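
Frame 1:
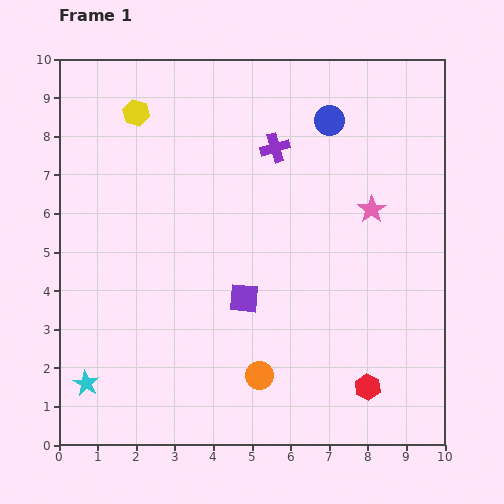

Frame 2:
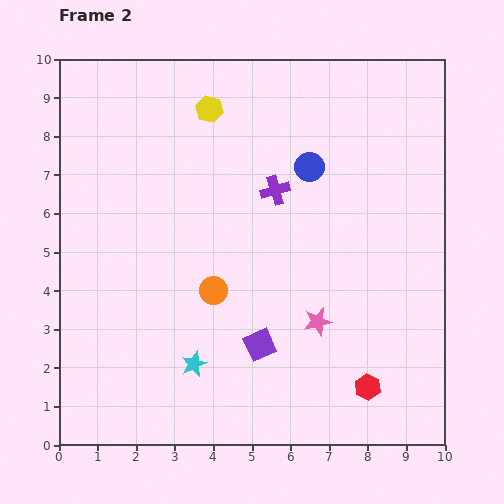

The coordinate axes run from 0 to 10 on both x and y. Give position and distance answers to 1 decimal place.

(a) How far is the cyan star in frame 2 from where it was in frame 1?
2.8

The cyan star moved from (0.7, 1.6) to (3.5, 2.1), a distance of √(2.8² + 0.5²) ≈ 2.8.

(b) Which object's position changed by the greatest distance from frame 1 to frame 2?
the pink star

(moved 3.2; next 2.8)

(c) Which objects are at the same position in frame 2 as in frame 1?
the red hexagon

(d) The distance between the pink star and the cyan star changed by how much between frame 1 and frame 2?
-5.3

Distance in frame 1: 8.7. Distance in frame 2: 3.4.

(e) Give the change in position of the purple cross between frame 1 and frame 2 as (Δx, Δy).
(0.0, -1.1)

The purple cross was at (5.6, 7.7) in frame 1 and (5.6, 6.6) in frame 2.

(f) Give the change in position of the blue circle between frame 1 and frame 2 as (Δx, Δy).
(-0.5, -1.2)

The blue circle was at (7.0, 8.4) in frame 1 and (6.5, 7.2) in frame 2.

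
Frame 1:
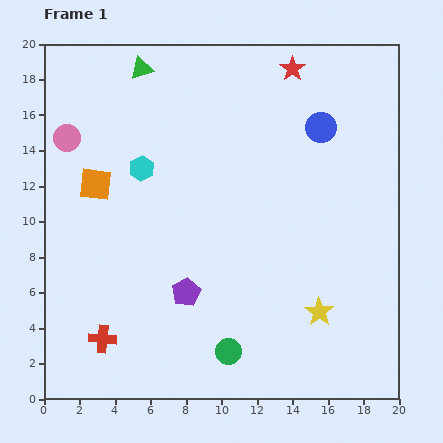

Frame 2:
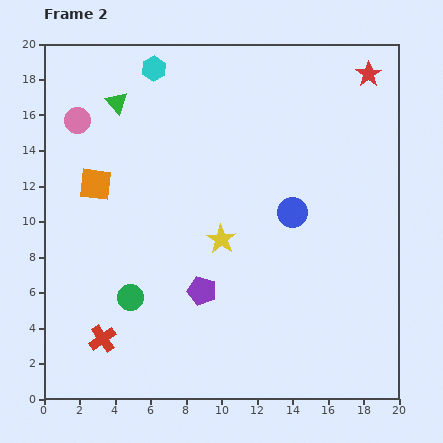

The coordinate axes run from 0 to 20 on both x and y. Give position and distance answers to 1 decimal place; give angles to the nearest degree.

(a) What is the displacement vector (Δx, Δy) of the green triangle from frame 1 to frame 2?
(-1.4, -1.9)

The green triangle was at (5.5, 18.6) in frame 1 and (4.1, 16.7) in frame 2.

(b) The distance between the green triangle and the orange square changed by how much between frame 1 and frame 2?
-2.2

Distance in frame 1: 7.0. Distance in frame 2: 4.8.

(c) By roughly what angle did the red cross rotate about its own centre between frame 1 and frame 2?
40° counter-clockwise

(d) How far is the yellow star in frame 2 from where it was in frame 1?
6.9

The yellow star moved from (15.5, 4.9) to (10.0, 9.0), a distance of √(5.5² + 4.1²) ≈ 6.9.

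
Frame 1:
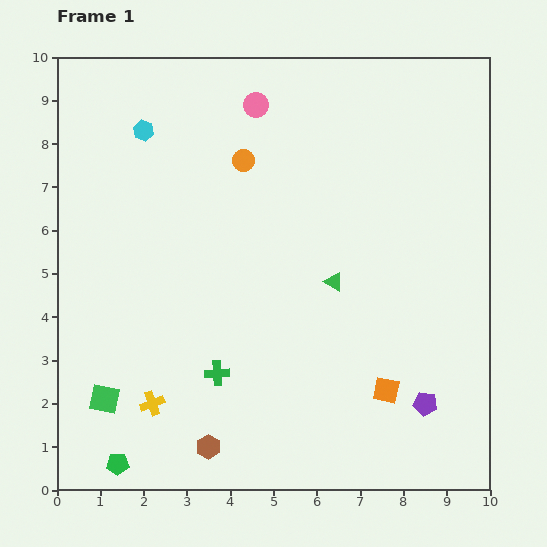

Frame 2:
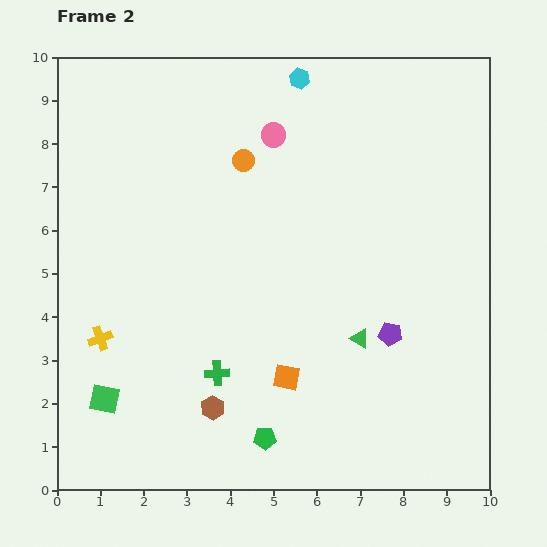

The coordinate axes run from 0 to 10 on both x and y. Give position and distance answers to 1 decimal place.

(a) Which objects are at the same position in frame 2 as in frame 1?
the green square, the orange circle, the green cross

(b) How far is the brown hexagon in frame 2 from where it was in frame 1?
0.9

The brown hexagon moved from (3.5, 1.0) to (3.6, 1.9), a distance of √(0.1² + 0.9²) ≈ 0.9.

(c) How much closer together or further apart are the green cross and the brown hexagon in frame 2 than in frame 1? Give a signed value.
-0.9

Distance in frame 1: 1.7. Distance in frame 2: 0.8.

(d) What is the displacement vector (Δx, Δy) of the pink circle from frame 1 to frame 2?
(0.4, -0.7)

The pink circle was at (4.6, 8.9) in frame 1 and (5.0, 8.2) in frame 2.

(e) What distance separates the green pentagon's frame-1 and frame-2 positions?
3.5

The green pentagon moved from (1.4, 0.6) to (4.8, 1.2), a distance of √(3.4² + 0.6²) ≈ 3.5.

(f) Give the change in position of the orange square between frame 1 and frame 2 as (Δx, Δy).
(-2.3, 0.3)

The orange square was at (7.6, 2.3) in frame 1 and (5.3, 2.6) in frame 2.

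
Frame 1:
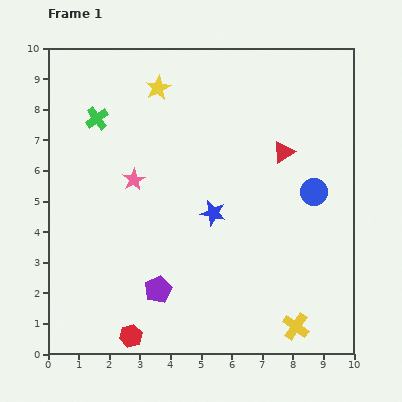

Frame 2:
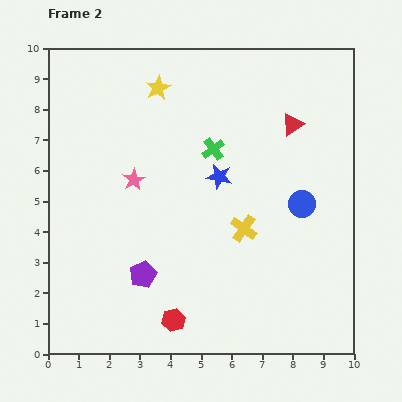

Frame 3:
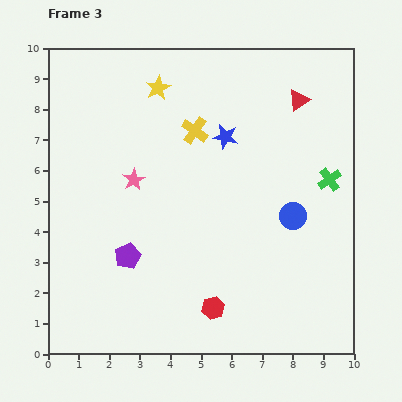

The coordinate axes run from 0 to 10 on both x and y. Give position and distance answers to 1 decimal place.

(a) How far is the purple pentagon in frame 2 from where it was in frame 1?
0.7

The purple pentagon moved from (3.6, 2.1) to (3.1, 2.6), a distance of √(0.5² + 0.5²) ≈ 0.7.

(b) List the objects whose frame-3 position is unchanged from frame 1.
the pink star, the yellow star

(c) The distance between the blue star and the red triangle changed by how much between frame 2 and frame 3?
-0.2

Distance in frame 2: 2.9. Distance in frame 3: 2.7.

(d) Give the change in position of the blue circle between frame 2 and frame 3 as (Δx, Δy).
(-0.3, -0.4)

The blue circle was at (8.3, 4.9) in frame 2 and (8.0, 4.5) in frame 3.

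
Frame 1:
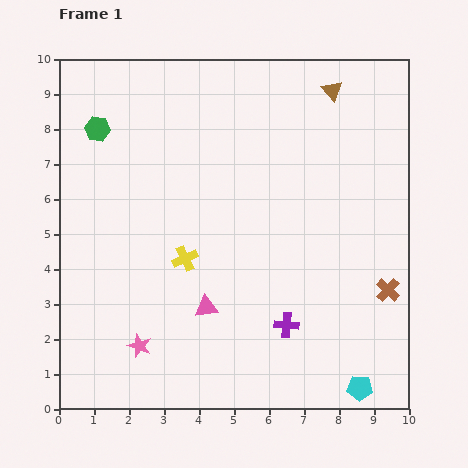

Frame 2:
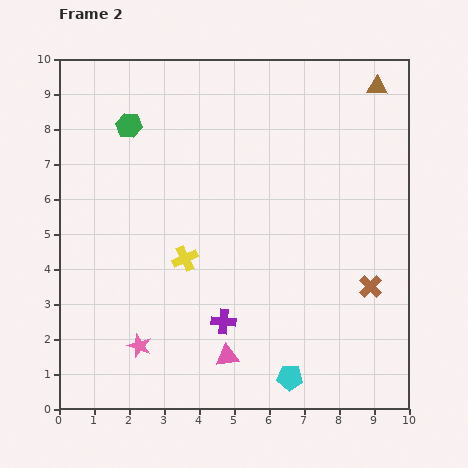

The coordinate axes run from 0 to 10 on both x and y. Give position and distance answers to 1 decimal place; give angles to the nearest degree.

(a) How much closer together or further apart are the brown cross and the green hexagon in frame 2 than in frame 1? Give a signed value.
-1.2

Distance in frame 1: 9.5. Distance in frame 2: 8.3.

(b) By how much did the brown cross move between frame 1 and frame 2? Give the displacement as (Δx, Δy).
(-0.5, 0.1)

The brown cross was at (9.4, 3.4) in frame 1 and (8.9, 3.5) in frame 2.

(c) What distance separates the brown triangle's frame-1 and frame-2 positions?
1.3

The brown triangle moved from (7.8, 9.1) to (9.1, 9.2), a distance of √(1.3² + 0.1²) ≈ 1.3.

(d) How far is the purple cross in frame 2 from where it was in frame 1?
1.8

The purple cross moved from (6.5, 2.4) to (4.7, 2.5), a distance of √(1.8² + 0.1²) ≈ 1.8.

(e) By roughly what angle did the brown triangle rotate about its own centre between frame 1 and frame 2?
46° counter-clockwise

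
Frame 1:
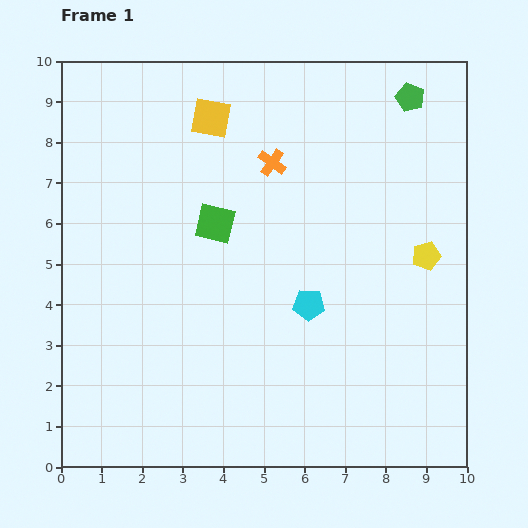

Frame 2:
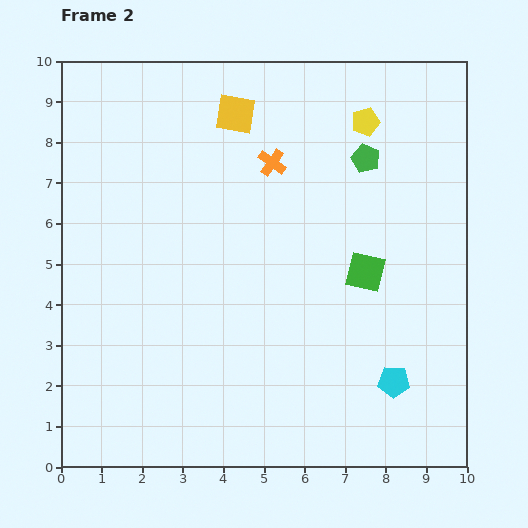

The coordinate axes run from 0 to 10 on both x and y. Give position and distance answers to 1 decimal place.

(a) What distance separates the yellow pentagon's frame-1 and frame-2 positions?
3.6

The yellow pentagon moved from (9.0, 5.2) to (7.5, 8.5), a distance of √(1.5² + 3.3²) ≈ 3.6.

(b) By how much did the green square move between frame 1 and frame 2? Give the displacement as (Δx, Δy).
(3.7, -1.2)

The green square was at (3.8, 6.0) in frame 1 and (7.5, 4.8) in frame 2.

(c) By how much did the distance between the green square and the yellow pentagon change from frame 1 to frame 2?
-1.6

Distance in frame 1: 5.3. Distance in frame 2: 3.7.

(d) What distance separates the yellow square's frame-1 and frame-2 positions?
0.6

The yellow square moved from (3.7, 8.6) to (4.3, 8.7), a distance of √(0.6² + 0.1²) ≈ 0.6.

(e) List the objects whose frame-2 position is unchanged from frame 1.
the orange cross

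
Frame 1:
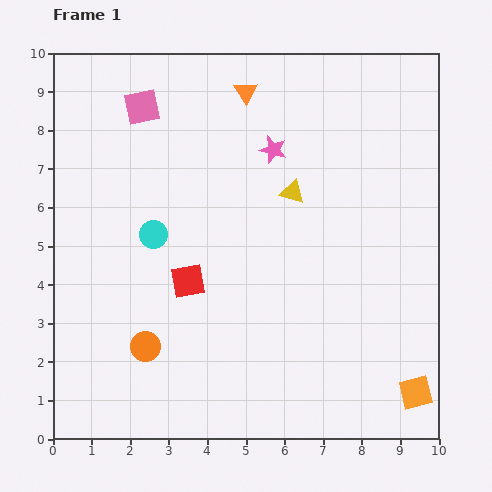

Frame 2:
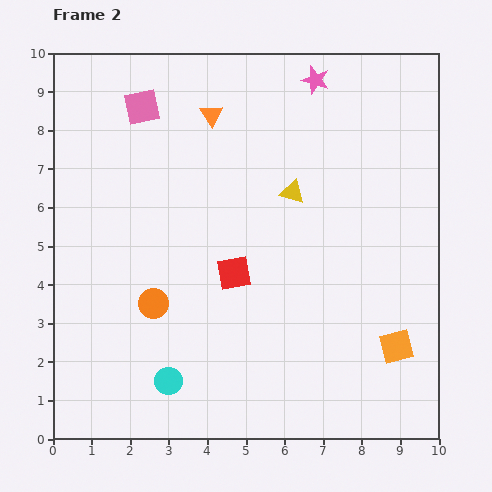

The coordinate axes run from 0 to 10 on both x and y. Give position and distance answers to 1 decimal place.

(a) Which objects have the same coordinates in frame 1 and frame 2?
the yellow triangle, the pink square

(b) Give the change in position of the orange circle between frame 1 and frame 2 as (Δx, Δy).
(0.2, 1.1)

The orange circle was at (2.4, 2.4) in frame 1 and (2.6, 3.5) in frame 2.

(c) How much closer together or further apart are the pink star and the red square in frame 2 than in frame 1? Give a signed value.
+1.4

Distance in frame 1: 4.0. Distance in frame 2: 5.4.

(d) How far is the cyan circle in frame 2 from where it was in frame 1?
3.8

The cyan circle moved from (2.6, 5.3) to (3.0, 1.5), a distance of √(0.4² + 3.8²) ≈ 3.8.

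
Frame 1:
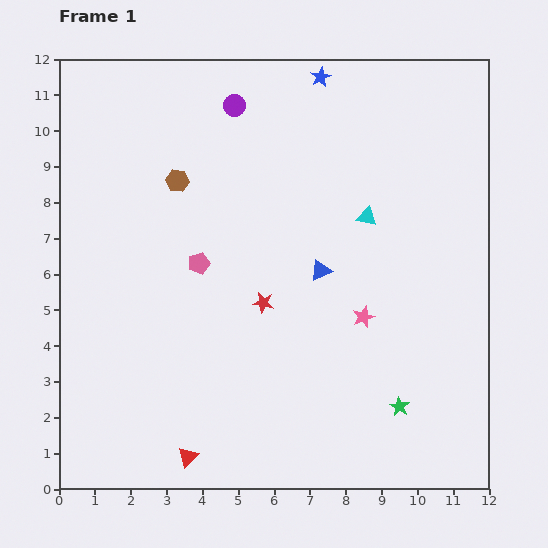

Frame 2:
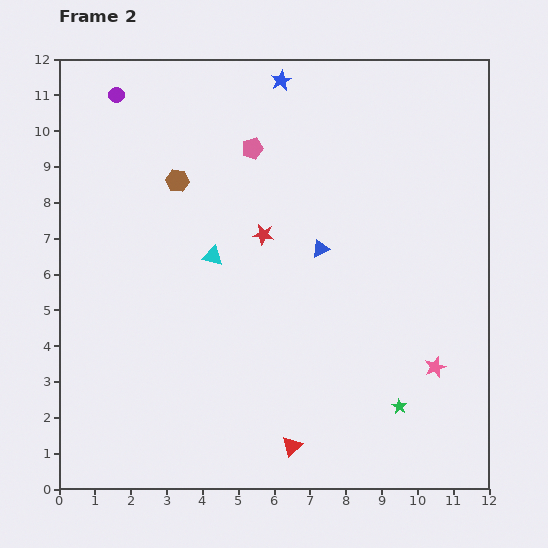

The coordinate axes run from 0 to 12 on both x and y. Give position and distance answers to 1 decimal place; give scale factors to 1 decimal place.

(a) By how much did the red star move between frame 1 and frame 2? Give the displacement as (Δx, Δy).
(0.0, 1.9)

The red star was at (5.7, 5.2) in frame 1 and (5.7, 7.1) in frame 2.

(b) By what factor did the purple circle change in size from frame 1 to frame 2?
0.7×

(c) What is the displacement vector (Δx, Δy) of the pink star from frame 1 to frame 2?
(2.0, -1.4)

The pink star was at (8.5, 4.8) in frame 1 and (10.5, 3.4) in frame 2.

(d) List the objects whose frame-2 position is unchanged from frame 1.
the brown hexagon, the green star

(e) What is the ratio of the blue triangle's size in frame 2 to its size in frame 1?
0.8×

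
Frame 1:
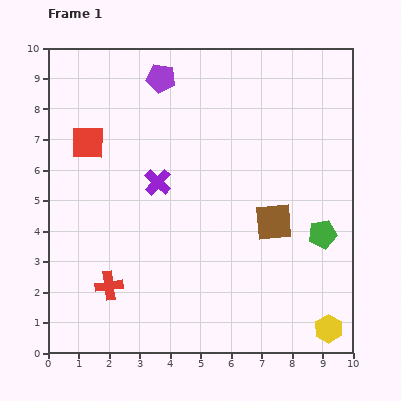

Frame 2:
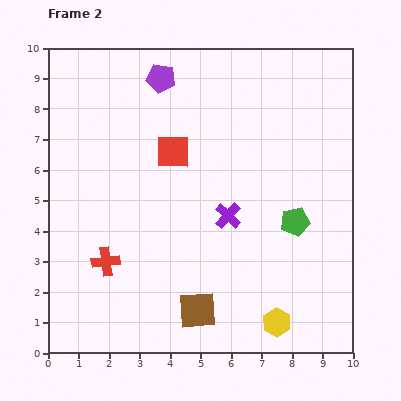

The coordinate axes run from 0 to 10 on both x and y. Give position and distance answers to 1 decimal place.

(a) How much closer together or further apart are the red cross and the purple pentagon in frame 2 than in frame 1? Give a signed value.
-0.7

Distance in frame 1: 7.0. Distance in frame 2: 6.3.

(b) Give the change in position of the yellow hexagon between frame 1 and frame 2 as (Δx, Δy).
(-1.7, 0.2)

The yellow hexagon was at (9.2, 0.8) in frame 1 and (7.5, 1.0) in frame 2.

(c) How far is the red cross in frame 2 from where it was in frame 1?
0.8

The red cross moved from (2.0, 2.2) to (1.9, 3.0), a distance of √(0.1² + 0.8²) ≈ 0.8.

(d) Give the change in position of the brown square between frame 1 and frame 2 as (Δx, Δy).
(-2.5, -2.9)

The brown square was at (7.4, 4.3) in frame 1 and (4.9, 1.4) in frame 2.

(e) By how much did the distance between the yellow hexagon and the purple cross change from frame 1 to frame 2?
-3.6

Distance in frame 1: 7.4. Distance in frame 2: 3.8.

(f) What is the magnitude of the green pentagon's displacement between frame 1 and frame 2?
1.0

The green pentagon moved from (9.0, 3.9) to (8.1, 4.3), a distance of √(0.9² + 0.4²) ≈ 1.0.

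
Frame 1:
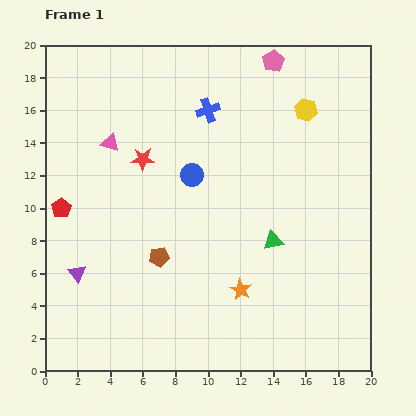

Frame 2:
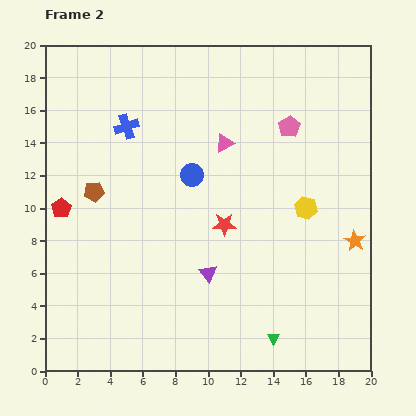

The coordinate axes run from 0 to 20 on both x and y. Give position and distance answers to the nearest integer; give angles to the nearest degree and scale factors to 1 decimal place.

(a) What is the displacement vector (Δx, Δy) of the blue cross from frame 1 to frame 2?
(-5, -1)

The blue cross was at (10, 16) in frame 1 and (5, 15) in frame 2.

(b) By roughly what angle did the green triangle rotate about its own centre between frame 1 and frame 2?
48° counter-clockwise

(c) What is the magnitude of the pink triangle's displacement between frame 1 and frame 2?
7

The pink triangle moved from (4, 14) to (11, 14), a distance of √(7² + 0²) ≈ 7.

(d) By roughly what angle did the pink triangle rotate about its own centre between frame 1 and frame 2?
45° counter-clockwise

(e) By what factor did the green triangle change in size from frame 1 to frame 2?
0.6×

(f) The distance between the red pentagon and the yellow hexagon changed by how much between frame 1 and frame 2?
-1

Distance in frame 1: 16. Distance in frame 2: 15.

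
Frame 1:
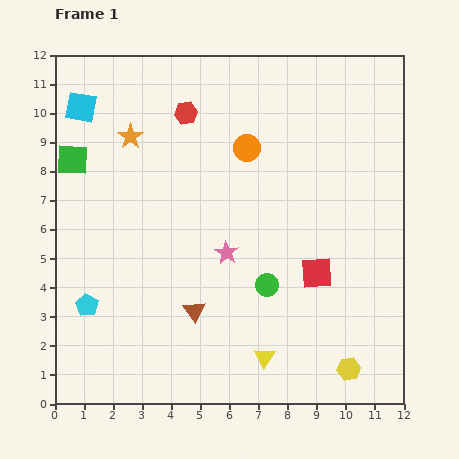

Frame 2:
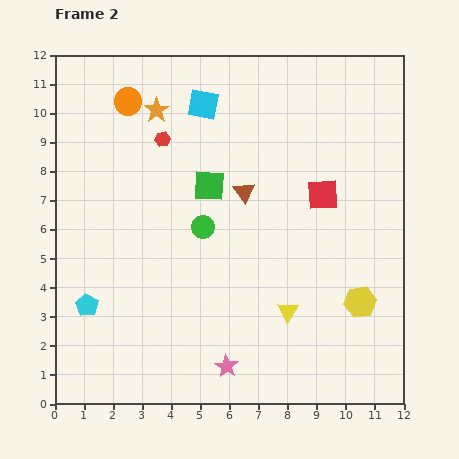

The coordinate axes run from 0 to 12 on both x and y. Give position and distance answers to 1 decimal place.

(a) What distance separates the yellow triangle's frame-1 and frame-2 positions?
1.8

The yellow triangle moved from (7.2, 1.6) to (8.0, 3.2), a distance of √(0.8² + 1.6²) ≈ 1.8.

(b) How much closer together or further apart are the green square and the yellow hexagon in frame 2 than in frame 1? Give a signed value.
-5.3

Distance in frame 1: 11.9. Distance in frame 2: 6.6.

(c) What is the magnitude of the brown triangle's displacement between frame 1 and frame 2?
4.4

The brown triangle moved from (4.8, 3.2) to (6.5, 7.3), a distance of √(1.7² + 4.1²) ≈ 4.4.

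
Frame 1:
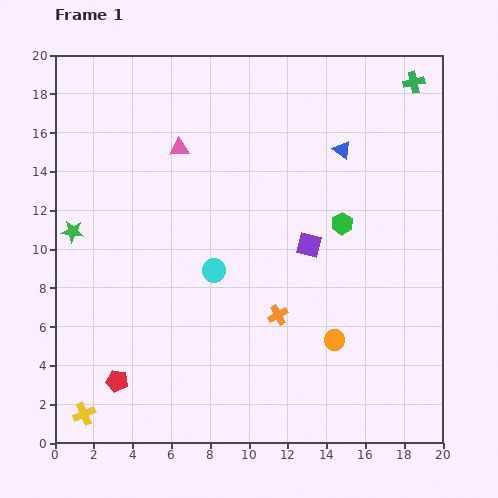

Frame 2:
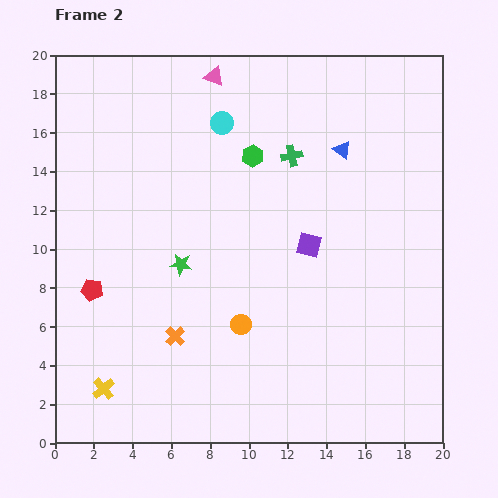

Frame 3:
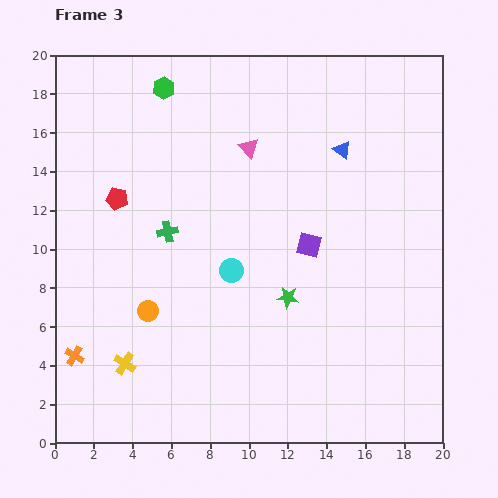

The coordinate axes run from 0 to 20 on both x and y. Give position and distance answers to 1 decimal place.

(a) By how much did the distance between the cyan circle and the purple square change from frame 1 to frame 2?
+2.6

Distance in frame 1: 5.1. Distance in frame 2: 7.7.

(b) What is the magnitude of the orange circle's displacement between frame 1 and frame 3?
9.7

The orange circle moved from (14.4, 5.3) to (4.8, 6.8), a distance of √(9.6² + 1.5²) ≈ 9.7.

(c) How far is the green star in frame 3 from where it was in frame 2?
5.8

The green star moved from (6.5, 9.2) to (12.0, 7.5), a distance of √(5.5² + 1.7²) ≈ 5.8.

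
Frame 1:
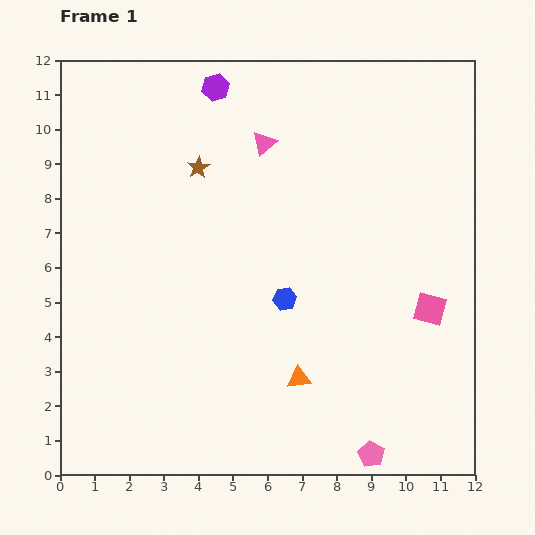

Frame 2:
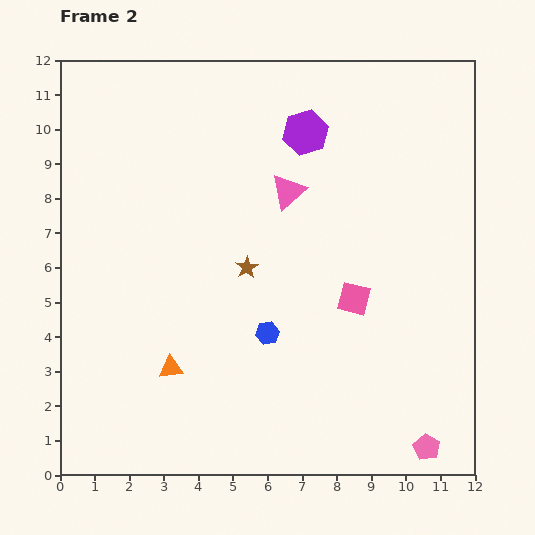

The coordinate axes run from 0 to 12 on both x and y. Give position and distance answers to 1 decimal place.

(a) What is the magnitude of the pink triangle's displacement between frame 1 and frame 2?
1.6

The pink triangle moved from (5.9, 9.6) to (6.6, 8.2), a distance of √(0.7² + 1.4²) ≈ 1.6.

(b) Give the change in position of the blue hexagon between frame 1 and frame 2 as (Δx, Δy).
(-0.5, -1.0)

The blue hexagon was at (6.5, 5.1) in frame 1 and (6.0, 4.1) in frame 2.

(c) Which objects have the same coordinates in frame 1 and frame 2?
none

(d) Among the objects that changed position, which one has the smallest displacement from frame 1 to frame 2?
the blue hexagon

(moved 1.1)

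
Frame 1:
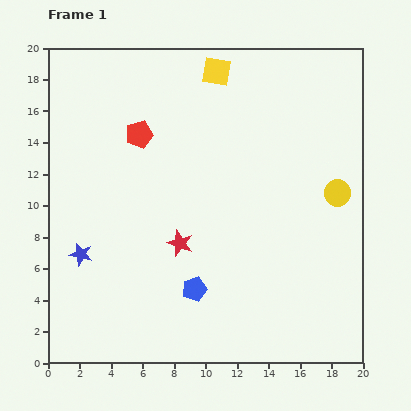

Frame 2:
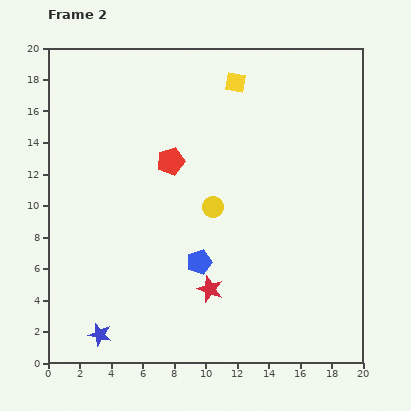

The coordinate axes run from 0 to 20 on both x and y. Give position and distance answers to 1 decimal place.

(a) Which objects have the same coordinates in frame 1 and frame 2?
none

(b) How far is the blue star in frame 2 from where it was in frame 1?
5.2

The blue star moved from (2.1, 6.9) to (3.3, 1.8), a distance of √(1.2² + 5.1²) ≈ 5.2.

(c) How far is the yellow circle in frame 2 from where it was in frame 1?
8.0

The yellow circle moved from (18.4, 10.8) to (10.5, 9.9), a distance of √(7.9² + 0.9²) ≈ 8.0.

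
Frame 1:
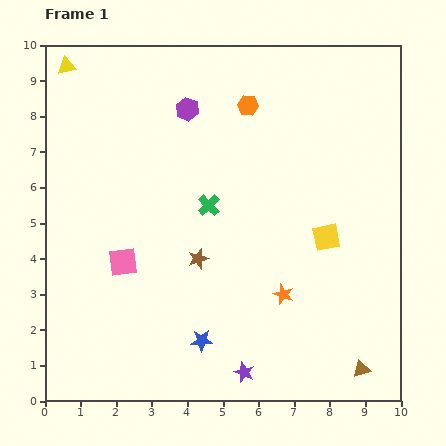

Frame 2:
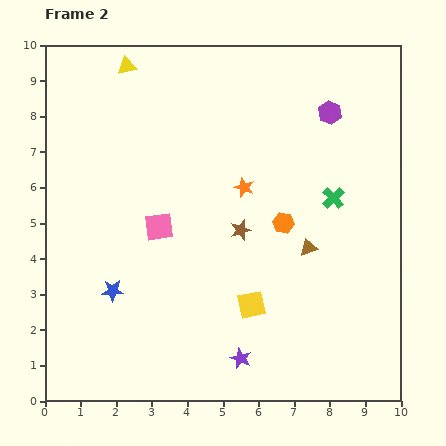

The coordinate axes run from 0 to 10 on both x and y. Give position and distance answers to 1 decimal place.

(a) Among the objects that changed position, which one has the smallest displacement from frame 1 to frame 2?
the purple star

(moved 0.4)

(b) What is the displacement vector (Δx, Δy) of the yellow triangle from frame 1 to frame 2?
(1.7, 0.0)

The yellow triangle was at (0.6, 9.4) in frame 1 and (2.3, 9.4) in frame 2.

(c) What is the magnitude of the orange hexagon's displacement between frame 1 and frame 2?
3.4

The orange hexagon moved from (5.7, 8.3) to (6.7, 5.0), a distance of √(1.0² + 3.3²) ≈ 3.4.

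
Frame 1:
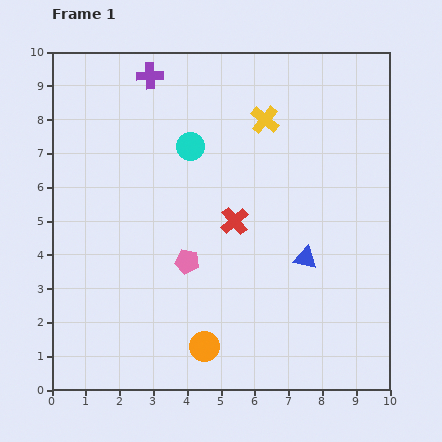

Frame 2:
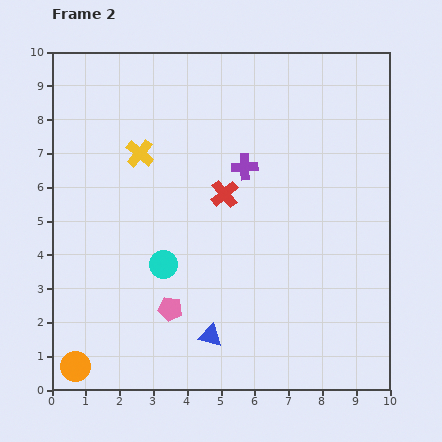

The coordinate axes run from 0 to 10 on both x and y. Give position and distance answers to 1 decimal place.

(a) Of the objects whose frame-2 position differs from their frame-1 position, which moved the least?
the red cross

(moved 0.9)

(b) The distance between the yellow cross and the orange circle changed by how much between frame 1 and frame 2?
-0.3

Distance in frame 1: 6.9. Distance in frame 2: 6.6.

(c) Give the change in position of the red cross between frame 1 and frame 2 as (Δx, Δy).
(-0.3, 0.8)

The red cross was at (5.4, 5.0) in frame 1 and (5.1, 5.8) in frame 2.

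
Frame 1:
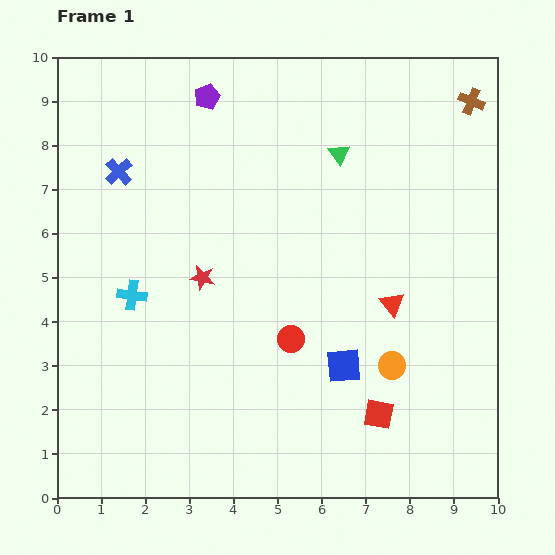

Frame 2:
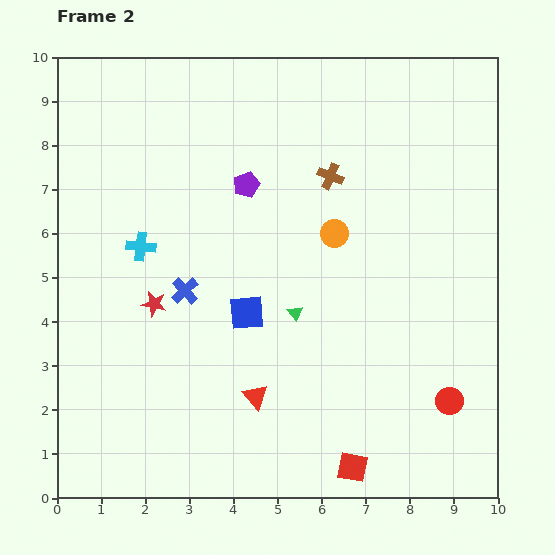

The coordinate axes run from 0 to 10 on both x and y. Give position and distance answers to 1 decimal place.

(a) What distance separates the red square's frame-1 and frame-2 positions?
1.3

The red square moved from (7.3, 1.9) to (6.7, 0.7), a distance of √(0.6² + 1.2²) ≈ 1.3.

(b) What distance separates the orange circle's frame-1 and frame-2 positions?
3.3

The orange circle moved from (7.6, 3.0) to (6.3, 6.0), a distance of √(1.3² + 3.0²) ≈ 3.3.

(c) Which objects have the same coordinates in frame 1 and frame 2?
none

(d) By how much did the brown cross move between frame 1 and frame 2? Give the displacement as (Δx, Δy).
(-3.2, -1.7)

The brown cross was at (9.4, 9.0) in frame 1 and (6.2, 7.3) in frame 2.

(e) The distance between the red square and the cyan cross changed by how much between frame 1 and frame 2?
+0.7

Distance in frame 1: 6.2. Distance in frame 2: 6.9.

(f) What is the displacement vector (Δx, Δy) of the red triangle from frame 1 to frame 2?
(-3.1, -2.1)

The red triangle was at (7.6, 4.4) in frame 1 and (4.5, 2.3) in frame 2.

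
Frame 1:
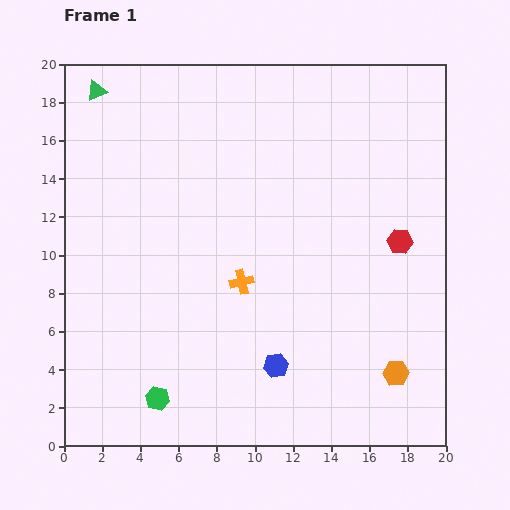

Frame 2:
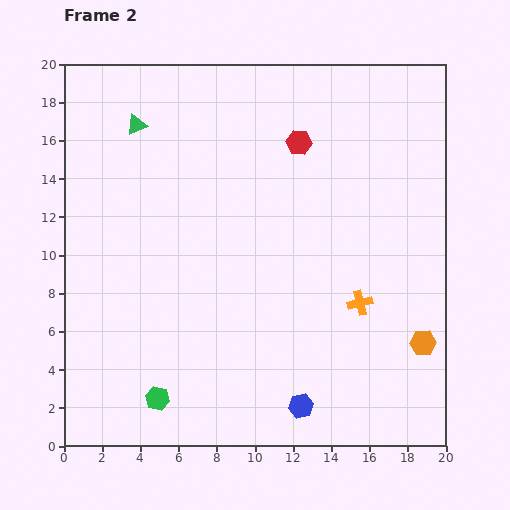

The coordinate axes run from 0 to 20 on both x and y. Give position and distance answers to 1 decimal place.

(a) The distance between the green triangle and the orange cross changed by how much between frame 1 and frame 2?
+2.3

Distance in frame 1: 12.6. Distance in frame 2: 14.9.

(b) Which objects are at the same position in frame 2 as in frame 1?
the green hexagon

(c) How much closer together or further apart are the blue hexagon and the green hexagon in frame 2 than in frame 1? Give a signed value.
+1.1

Distance in frame 1: 6.4. Distance in frame 2: 7.5.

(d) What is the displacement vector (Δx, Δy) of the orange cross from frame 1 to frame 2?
(6.2, -1.1)

The orange cross was at (9.3, 8.6) in frame 1 and (15.5, 7.5) in frame 2.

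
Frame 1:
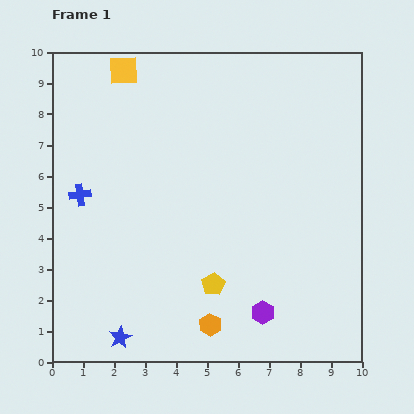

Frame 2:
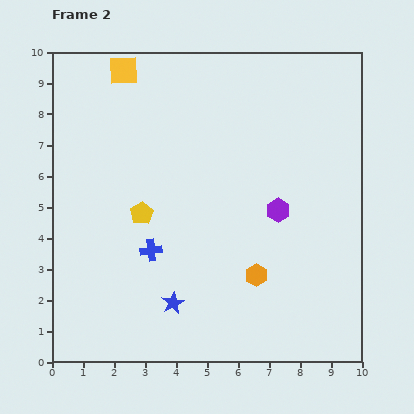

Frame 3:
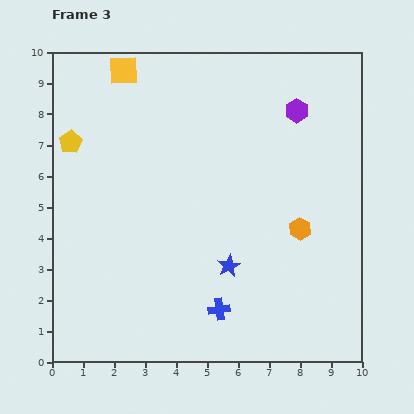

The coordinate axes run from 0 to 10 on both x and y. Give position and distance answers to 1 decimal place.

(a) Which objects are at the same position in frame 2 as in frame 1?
the yellow square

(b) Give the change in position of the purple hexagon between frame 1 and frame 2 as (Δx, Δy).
(0.5, 3.3)

The purple hexagon was at (6.8, 1.6) in frame 1 and (7.3, 4.9) in frame 2.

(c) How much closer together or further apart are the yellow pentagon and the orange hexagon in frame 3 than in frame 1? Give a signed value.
+6.6

Distance in frame 1: 1.3. Distance in frame 3: 7.9.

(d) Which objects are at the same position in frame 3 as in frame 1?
the yellow square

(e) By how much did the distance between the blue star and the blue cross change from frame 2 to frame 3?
-0.4

Distance in frame 2: 1.8. Distance in frame 3: 1.4.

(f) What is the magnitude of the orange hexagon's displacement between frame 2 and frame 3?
2.1

The orange hexagon moved from (6.6, 2.8) to (8.0, 4.3), a distance of √(1.4² + 1.5²) ≈ 2.1.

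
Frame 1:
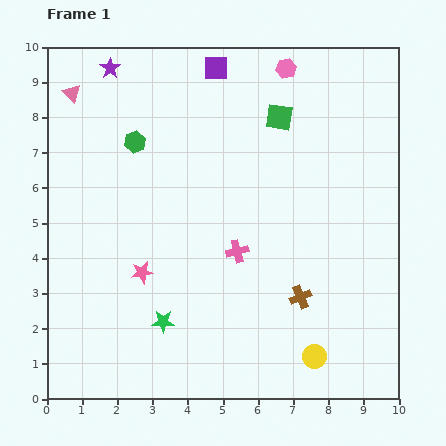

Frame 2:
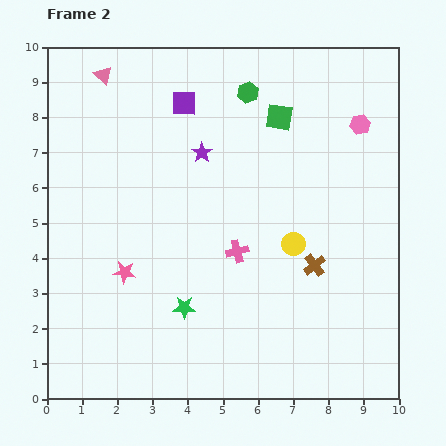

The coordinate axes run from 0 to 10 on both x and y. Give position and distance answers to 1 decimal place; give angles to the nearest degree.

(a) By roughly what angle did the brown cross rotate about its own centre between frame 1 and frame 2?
15° counter-clockwise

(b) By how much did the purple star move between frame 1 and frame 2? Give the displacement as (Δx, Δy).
(2.6, -2.4)

The purple star was at (1.8, 9.4) in frame 1 and (4.4, 7.0) in frame 2.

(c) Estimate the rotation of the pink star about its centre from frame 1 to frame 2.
17° clockwise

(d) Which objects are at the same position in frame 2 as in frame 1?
the green square, the pink cross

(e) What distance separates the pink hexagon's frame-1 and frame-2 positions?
2.6

The pink hexagon moved from (6.8, 9.4) to (8.9, 7.8), a distance of √(2.1² + 1.6²) ≈ 2.6.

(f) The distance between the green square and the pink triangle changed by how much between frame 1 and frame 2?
-0.8

Distance in frame 1: 5.9. Distance in frame 2: 5.1.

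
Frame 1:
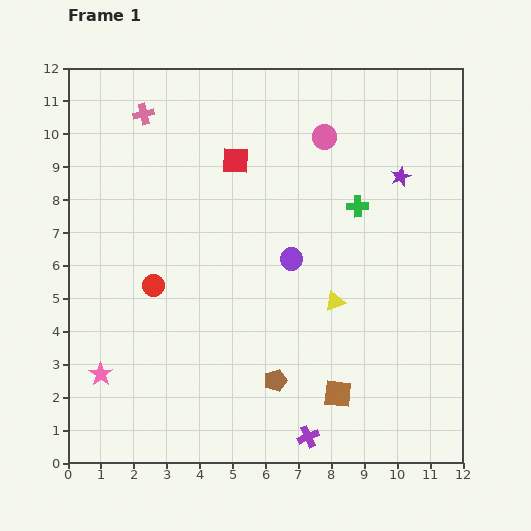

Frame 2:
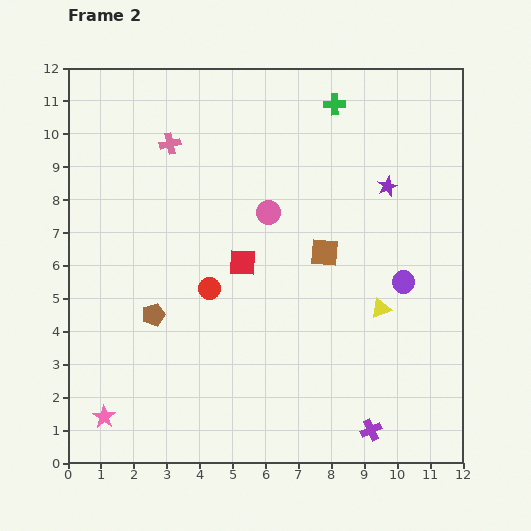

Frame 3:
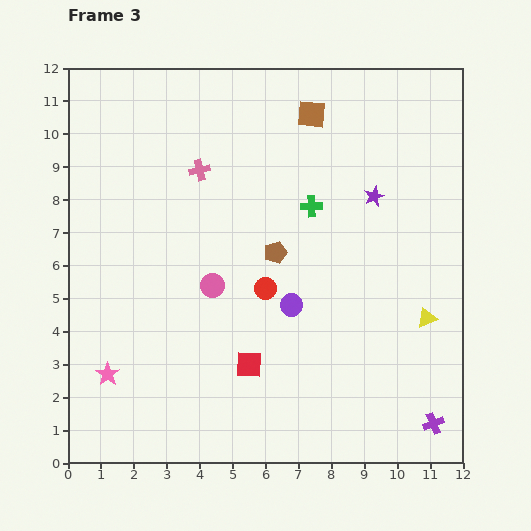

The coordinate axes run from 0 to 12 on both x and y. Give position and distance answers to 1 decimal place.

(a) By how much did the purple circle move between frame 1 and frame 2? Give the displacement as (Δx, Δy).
(3.4, -0.7)

The purple circle was at (6.8, 6.2) in frame 1 and (10.2, 5.5) in frame 2.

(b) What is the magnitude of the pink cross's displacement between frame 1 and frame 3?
2.4

The pink cross moved from (2.3, 10.6) to (4.0, 8.9), a distance of √(1.7² + 1.7²) ≈ 2.4.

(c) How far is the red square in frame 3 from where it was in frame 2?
3.1

The red square moved from (5.3, 6.1) to (5.5, 3.0), a distance of √(0.2² + 3.1²) ≈ 3.1.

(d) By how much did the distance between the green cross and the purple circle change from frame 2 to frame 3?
-2.7

Distance in frame 2: 5.8. Distance in frame 3: 3.1.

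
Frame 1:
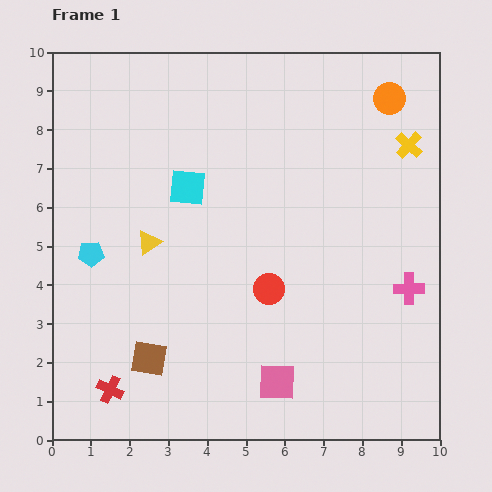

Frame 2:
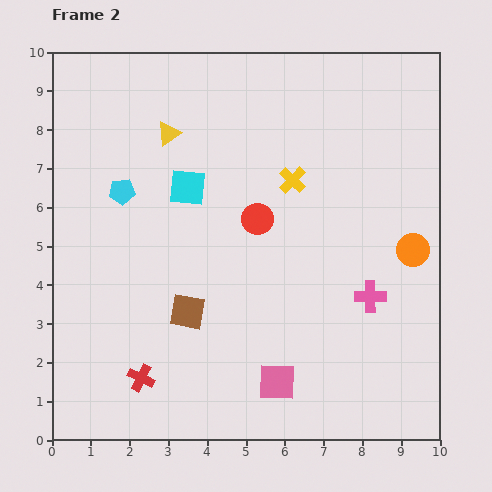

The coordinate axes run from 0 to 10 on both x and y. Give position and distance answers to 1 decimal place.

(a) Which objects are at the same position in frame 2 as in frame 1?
the cyan square, the pink square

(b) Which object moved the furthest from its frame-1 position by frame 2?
the orange circle

(moved 3.9; next 3.1)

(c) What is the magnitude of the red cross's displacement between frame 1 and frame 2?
0.9

The red cross moved from (1.5, 1.3) to (2.3, 1.6), a distance of √(0.8² + 0.3²) ≈ 0.9.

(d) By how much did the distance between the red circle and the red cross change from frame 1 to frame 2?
+0.2

Distance in frame 1: 4.9. Distance in frame 2: 5.1.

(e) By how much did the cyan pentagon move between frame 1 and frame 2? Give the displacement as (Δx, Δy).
(0.8, 1.6)

The cyan pentagon was at (1.0, 4.8) in frame 1 and (1.8, 6.4) in frame 2.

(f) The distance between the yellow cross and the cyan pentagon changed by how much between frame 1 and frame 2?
-4.3

Distance in frame 1: 8.7. Distance in frame 2: 4.4.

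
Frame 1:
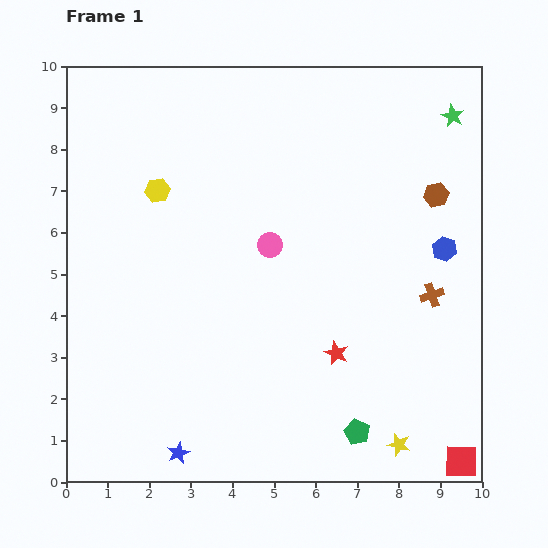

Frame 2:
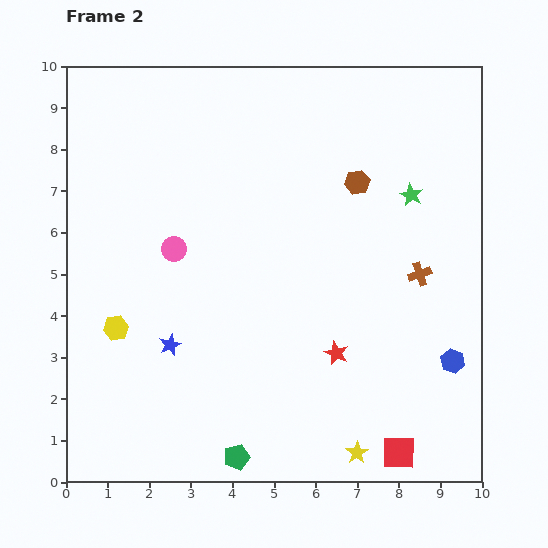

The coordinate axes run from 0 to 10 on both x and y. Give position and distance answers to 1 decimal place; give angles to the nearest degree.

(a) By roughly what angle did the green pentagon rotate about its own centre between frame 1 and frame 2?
29° clockwise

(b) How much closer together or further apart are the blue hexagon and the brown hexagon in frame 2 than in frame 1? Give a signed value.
+3.6

Distance in frame 1: 1.3. Distance in frame 2: 4.9.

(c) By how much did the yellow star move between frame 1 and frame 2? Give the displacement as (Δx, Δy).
(-1.0, -0.2)

The yellow star was at (8.0, 0.9) in frame 1 and (7.0, 0.7) in frame 2.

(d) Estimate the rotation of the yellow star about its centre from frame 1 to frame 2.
25° clockwise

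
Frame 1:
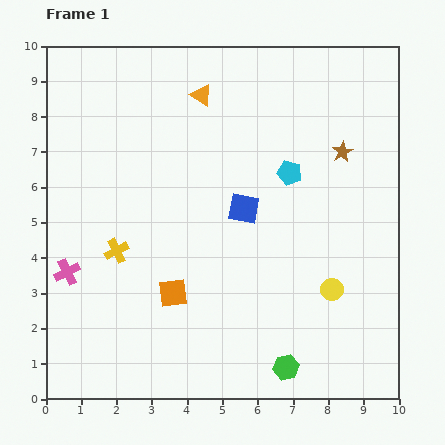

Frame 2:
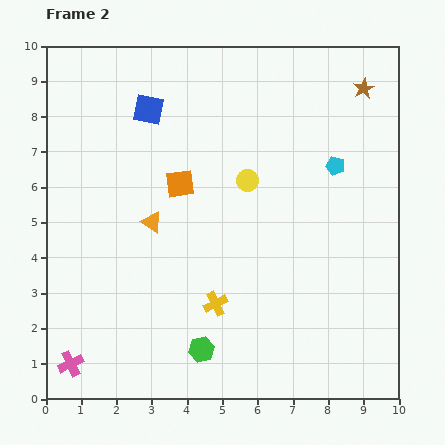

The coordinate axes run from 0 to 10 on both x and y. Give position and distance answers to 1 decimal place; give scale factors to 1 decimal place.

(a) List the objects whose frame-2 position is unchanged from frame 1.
none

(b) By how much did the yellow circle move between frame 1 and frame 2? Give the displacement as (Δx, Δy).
(-2.4, 3.1)

The yellow circle was at (8.1, 3.1) in frame 1 and (5.7, 6.2) in frame 2.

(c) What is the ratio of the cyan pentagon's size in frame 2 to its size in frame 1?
0.8×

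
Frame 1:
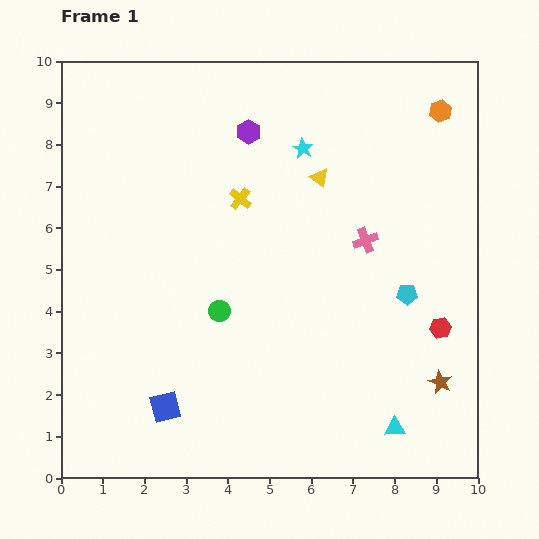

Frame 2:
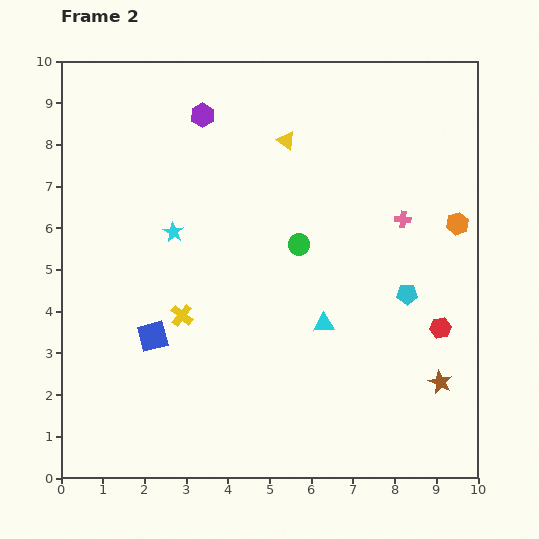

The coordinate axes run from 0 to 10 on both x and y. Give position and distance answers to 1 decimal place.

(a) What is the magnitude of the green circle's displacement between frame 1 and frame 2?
2.5

The green circle moved from (3.8, 4.0) to (5.7, 5.6), a distance of √(1.9² + 1.6²) ≈ 2.5.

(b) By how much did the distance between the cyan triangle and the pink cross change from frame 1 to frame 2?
-1.5

Distance in frame 1: 4.6. Distance in frame 2: 3.1.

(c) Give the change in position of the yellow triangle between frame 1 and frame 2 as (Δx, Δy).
(-0.8, 0.9)

The yellow triangle was at (6.2, 7.2) in frame 1 and (5.4, 8.1) in frame 2.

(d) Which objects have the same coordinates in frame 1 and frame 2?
the brown star, the cyan pentagon, the red hexagon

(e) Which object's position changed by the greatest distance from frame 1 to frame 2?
the cyan star

(moved 3.7; next 3.1)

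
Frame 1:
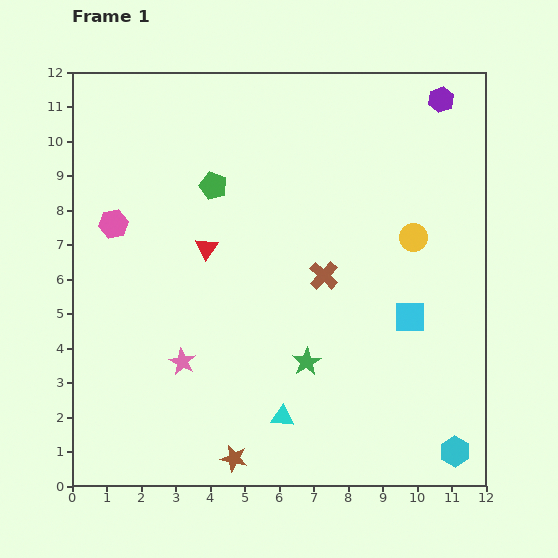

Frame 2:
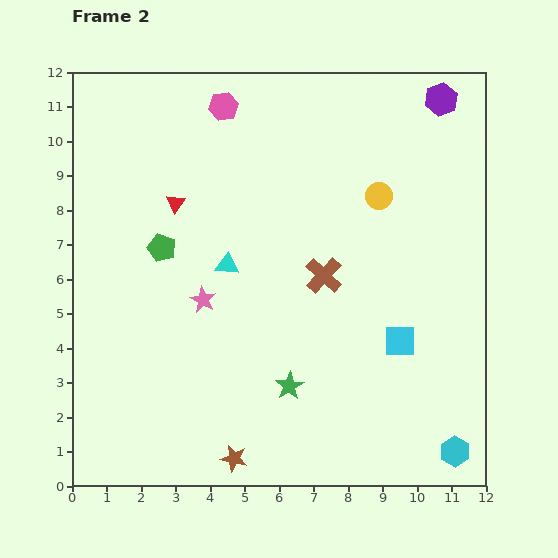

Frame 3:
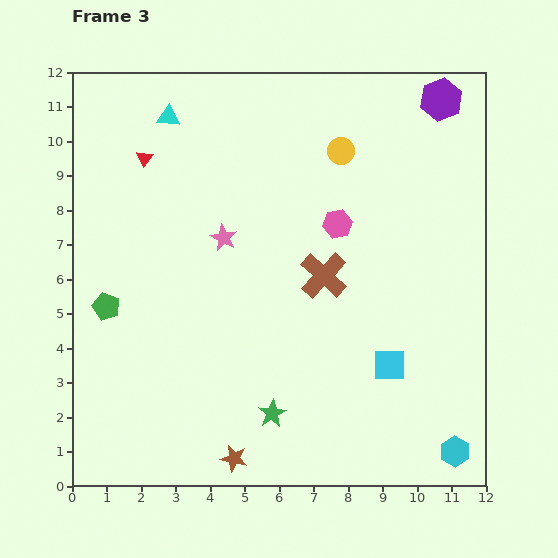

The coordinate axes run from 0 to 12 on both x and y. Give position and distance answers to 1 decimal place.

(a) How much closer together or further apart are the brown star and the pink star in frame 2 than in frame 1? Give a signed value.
+1.5

Distance in frame 1: 3.2. Distance in frame 2: 4.7.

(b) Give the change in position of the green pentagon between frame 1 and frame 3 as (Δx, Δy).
(-3.1, -3.5)

The green pentagon was at (4.1, 8.7) in frame 1 and (1.0, 5.2) in frame 3.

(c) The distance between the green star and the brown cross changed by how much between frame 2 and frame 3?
+0.9

Distance in frame 2: 3.4. Distance in frame 3: 4.3.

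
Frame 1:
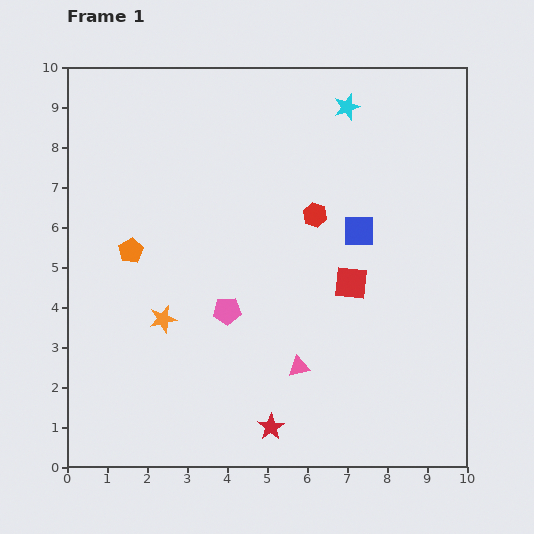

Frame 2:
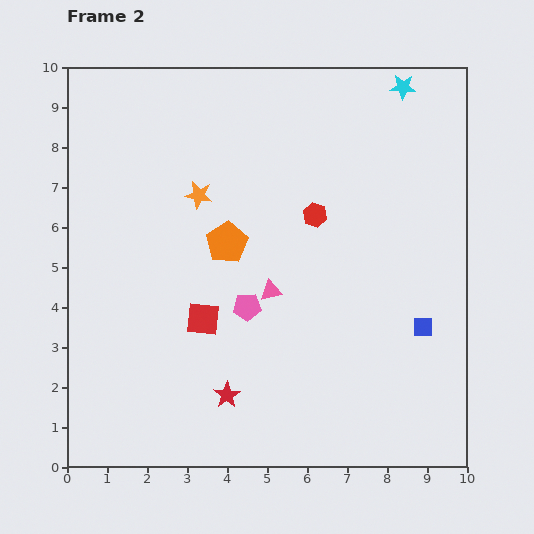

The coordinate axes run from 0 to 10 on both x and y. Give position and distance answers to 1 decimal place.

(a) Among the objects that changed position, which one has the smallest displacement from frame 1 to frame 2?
the pink pentagon

(moved 0.5)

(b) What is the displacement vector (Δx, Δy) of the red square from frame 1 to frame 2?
(-3.7, -0.9)

The red square was at (7.1, 4.6) in frame 1 and (3.4, 3.7) in frame 2.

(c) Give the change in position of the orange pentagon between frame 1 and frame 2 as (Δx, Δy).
(2.4, 0.2)

The orange pentagon was at (1.6, 5.4) in frame 1 and (4.0, 5.6) in frame 2.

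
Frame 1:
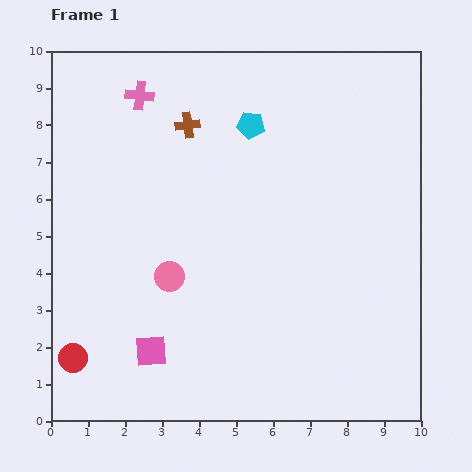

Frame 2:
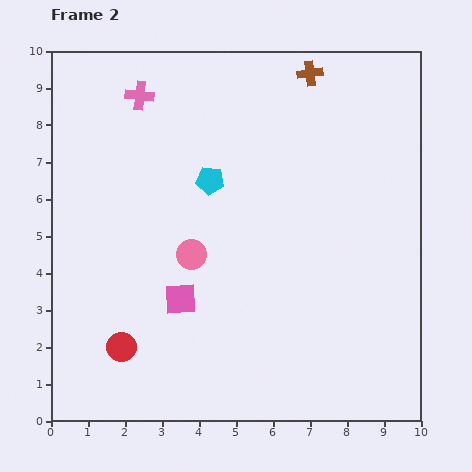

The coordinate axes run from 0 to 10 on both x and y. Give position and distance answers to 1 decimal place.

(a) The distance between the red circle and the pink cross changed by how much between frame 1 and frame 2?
-0.5

Distance in frame 1: 7.3. Distance in frame 2: 6.8.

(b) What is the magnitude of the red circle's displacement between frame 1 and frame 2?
1.3

The red circle moved from (0.6, 1.7) to (1.9, 2.0), a distance of √(1.3² + 0.3²) ≈ 1.3.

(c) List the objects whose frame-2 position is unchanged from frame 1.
the pink cross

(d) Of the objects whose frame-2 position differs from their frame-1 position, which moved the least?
the pink circle

(moved 0.8)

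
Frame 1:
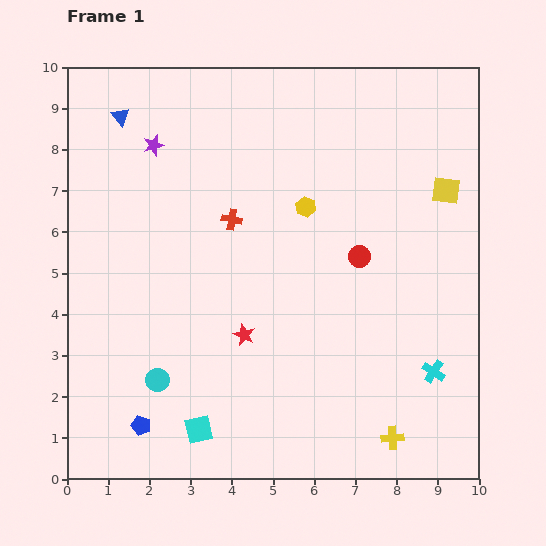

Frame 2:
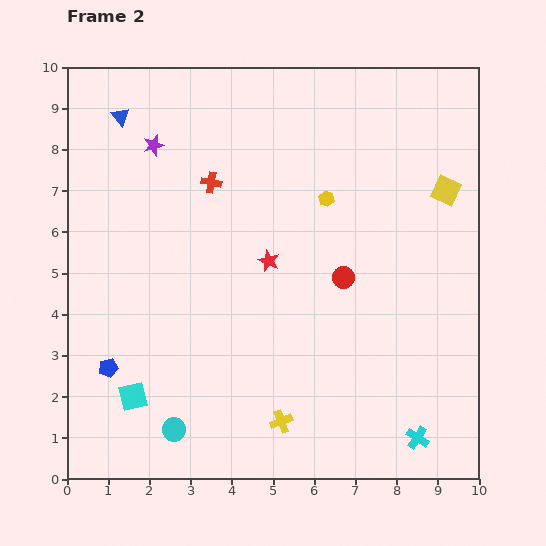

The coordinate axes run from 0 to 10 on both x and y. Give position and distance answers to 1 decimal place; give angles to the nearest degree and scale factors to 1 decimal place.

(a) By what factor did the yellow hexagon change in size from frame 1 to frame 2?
0.8×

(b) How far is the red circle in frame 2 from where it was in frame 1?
0.6

The red circle moved from (7.1, 5.4) to (6.7, 4.9), a distance of √(0.4² + 0.5²) ≈ 0.6.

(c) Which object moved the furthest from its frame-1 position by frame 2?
the yellow cross

(moved 2.7; next 1.9)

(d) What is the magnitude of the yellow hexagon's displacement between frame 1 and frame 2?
0.5

The yellow hexagon moved from (5.8, 6.6) to (6.3, 6.8), a distance of √(0.5² + 0.2²) ≈ 0.5.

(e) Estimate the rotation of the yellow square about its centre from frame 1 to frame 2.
17° clockwise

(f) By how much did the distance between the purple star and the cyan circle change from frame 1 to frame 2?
+1.2

Distance in frame 1: 5.7. Distance in frame 2: 6.9.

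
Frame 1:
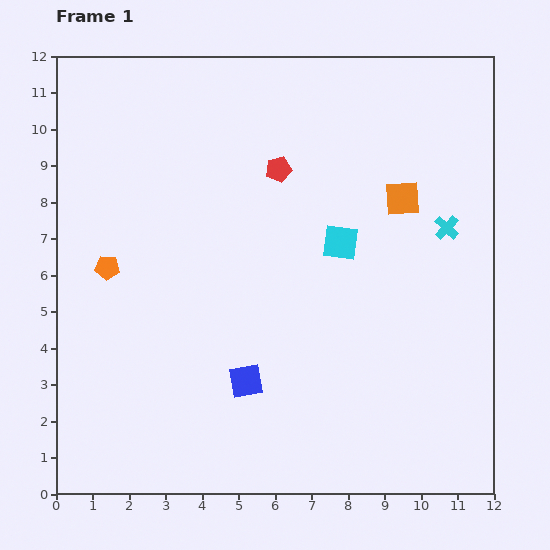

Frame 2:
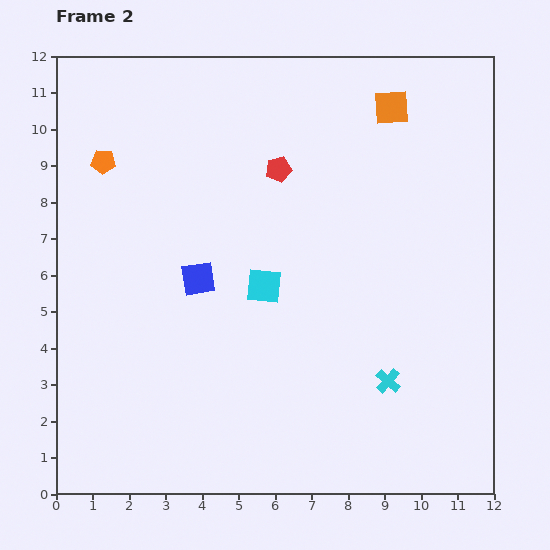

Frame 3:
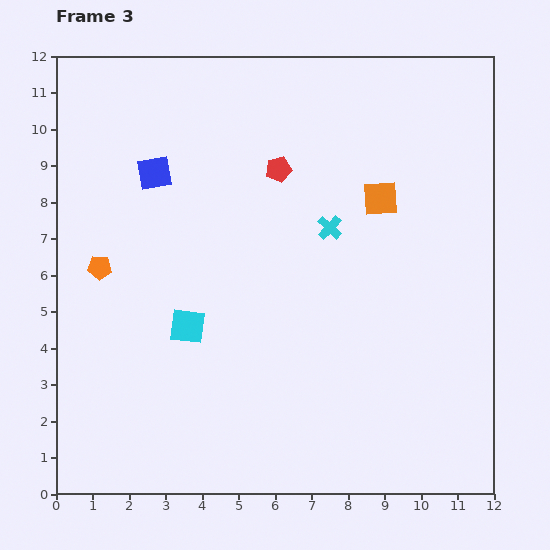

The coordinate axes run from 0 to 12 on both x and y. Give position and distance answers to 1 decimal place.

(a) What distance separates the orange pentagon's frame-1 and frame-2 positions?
2.9

The orange pentagon moved from (1.4, 6.2) to (1.3, 9.1), a distance of √(0.1² + 2.9²) ≈ 2.9.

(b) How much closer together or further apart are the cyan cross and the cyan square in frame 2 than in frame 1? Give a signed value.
+1.4

Distance in frame 1: 2.9. Distance in frame 2: 4.3.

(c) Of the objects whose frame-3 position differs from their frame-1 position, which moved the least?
the orange pentagon

(moved 0.2)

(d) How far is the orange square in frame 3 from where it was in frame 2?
2.5

The orange square moved from (9.2, 10.6) to (8.9, 8.1), a distance of √(0.3² + 2.5²) ≈ 2.5.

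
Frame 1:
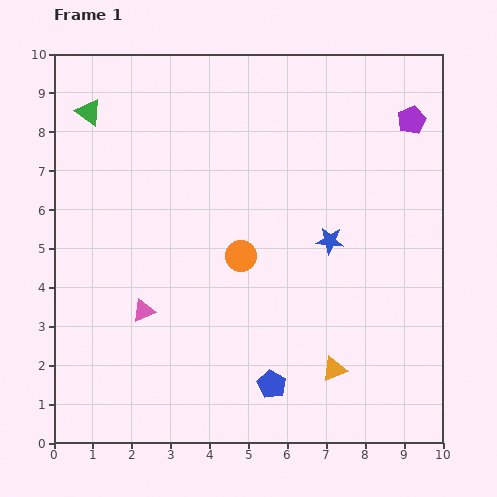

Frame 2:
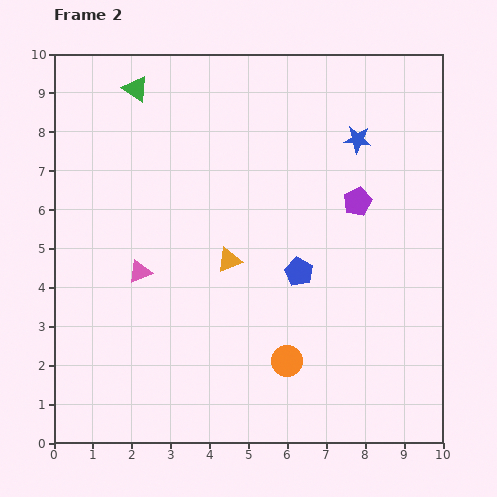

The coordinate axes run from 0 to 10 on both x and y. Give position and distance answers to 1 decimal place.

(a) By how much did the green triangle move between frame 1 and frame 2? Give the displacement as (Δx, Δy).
(1.2, 0.6)

The green triangle was at (0.9, 8.5) in frame 1 and (2.1, 9.1) in frame 2.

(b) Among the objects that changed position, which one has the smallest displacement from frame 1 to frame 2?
the pink triangle

(moved 1.0)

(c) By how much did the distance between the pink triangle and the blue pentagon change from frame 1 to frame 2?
+0.3

Distance in frame 1: 3.8. Distance in frame 2: 4.1.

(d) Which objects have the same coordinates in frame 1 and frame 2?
none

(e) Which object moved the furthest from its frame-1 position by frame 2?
the orange triangle

(moved 3.9; next 3.0)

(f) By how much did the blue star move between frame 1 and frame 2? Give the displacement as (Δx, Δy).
(0.7, 2.6)

The blue star was at (7.1, 5.2) in frame 1 and (7.8, 7.8) in frame 2.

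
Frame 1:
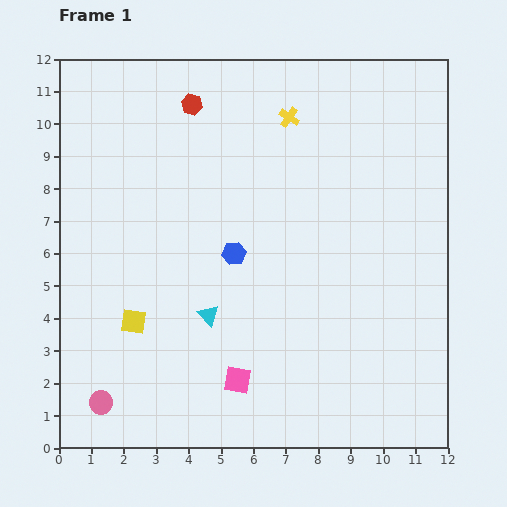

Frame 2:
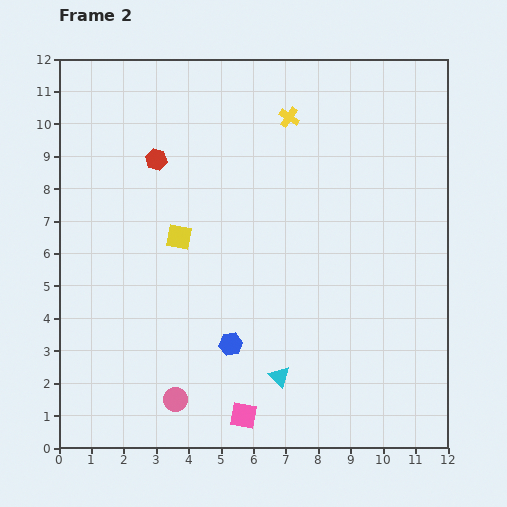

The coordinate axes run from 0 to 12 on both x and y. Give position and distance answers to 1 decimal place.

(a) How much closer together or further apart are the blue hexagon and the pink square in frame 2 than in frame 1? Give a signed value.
-1.7

Distance in frame 1: 3.9. Distance in frame 2: 2.2.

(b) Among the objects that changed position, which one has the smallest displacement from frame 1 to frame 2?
the pink square

(moved 1.1)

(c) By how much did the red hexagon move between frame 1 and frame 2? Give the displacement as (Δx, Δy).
(-1.1, -1.7)

The red hexagon was at (4.1, 10.6) in frame 1 and (3.0, 8.9) in frame 2.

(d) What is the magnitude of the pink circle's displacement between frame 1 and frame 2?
2.3

The pink circle moved from (1.3, 1.4) to (3.6, 1.5), a distance of √(2.3² + 0.1²) ≈ 2.3.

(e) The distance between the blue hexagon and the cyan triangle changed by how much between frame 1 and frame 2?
-0.3

Distance in frame 1: 2.1. Distance in frame 2: 1.8.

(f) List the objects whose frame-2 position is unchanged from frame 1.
the yellow cross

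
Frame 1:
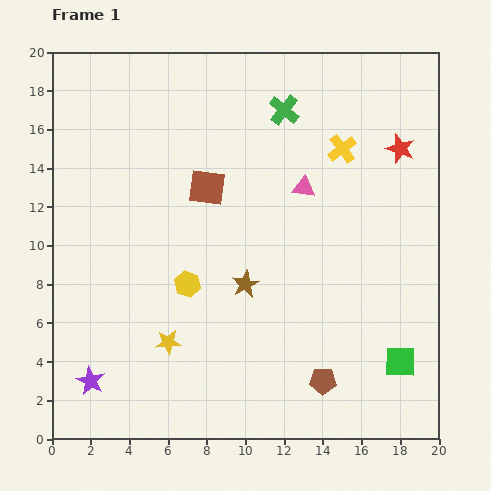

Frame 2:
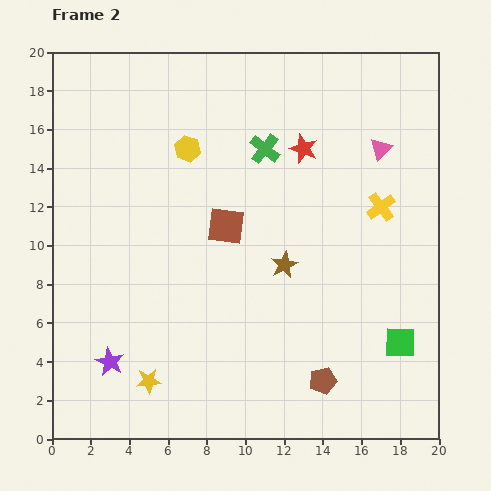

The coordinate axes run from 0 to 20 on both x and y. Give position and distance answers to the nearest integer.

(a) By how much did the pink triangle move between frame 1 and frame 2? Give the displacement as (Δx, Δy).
(4, 2)

The pink triangle was at (13, 13) in frame 1 and (17, 15) in frame 2.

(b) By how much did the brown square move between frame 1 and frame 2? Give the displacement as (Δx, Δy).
(1, -2)

The brown square was at (8, 13) in frame 1 and (9, 11) in frame 2.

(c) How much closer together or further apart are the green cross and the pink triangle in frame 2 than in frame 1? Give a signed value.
+2

Distance in frame 1: 4. Distance in frame 2: 6.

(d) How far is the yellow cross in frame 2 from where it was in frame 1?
4

The yellow cross moved from (15, 15) to (17, 12), a distance of √(2² + 3²) ≈ 4.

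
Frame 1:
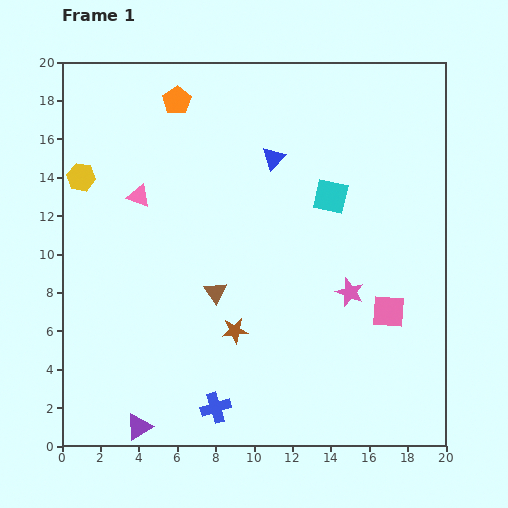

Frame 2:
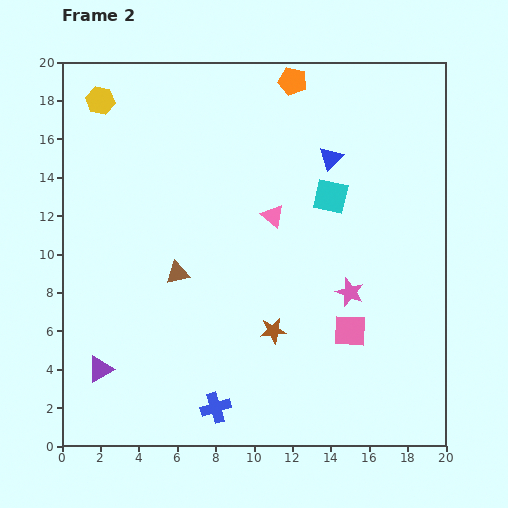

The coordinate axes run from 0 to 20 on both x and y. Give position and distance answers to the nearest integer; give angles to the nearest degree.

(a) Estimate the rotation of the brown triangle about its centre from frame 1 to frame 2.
51° clockwise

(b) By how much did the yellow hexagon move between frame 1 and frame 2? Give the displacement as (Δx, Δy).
(1, 4)

The yellow hexagon was at (1, 14) in frame 1 and (2, 18) in frame 2.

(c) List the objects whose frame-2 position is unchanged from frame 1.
the pink star, the cyan square, the blue cross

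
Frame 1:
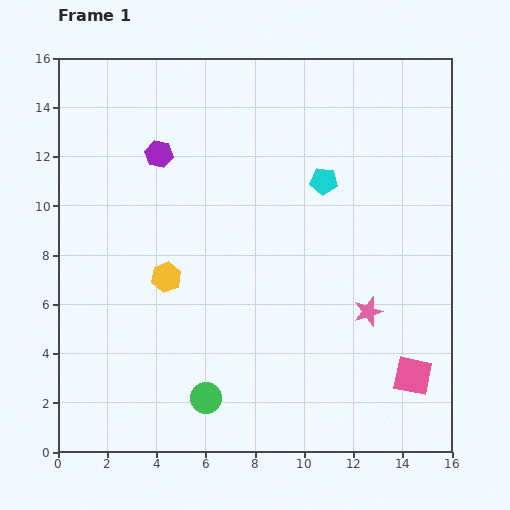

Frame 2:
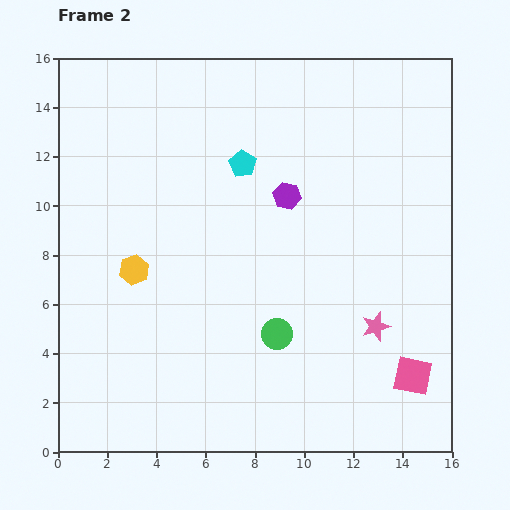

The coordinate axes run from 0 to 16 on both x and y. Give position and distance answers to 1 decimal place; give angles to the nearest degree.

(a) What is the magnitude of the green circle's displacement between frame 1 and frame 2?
3.9

The green circle moved from (6.0, 2.2) to (8.9, 4.8), a distance of √(2.9² + 2.6²) ≈ 3.9.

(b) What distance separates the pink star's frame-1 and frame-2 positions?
0.7

The pink star moved from (12.6, 5.7) to (12.9, 5.1), a distance of √(0.3² + 0.6²) ≈ 0.7.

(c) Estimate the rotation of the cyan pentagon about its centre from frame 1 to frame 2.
28° clockwise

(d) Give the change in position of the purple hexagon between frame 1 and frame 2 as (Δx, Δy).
(5.2, -1.7)

The purple hexagon was at (4.1, 12.1) in frame 1 and (9.3, 10.4) in frame 2.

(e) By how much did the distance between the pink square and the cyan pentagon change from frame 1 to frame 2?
+2.3

Distance in frame 1: 8.7. Distance in frame 2: 11.0.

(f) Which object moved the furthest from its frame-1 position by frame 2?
the purple hexagon

(moved 5.5; next 3.9)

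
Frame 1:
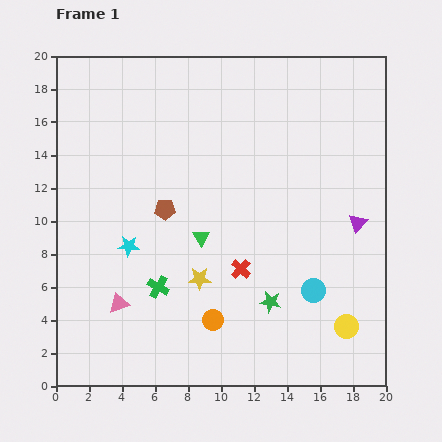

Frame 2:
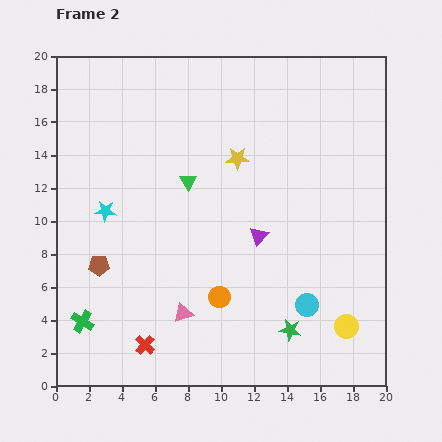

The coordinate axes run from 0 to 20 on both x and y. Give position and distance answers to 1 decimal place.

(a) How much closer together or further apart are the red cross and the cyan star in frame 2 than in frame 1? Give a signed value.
+1.5

Distance in frame 1: 6.9. Distance in frame 2: 8.4.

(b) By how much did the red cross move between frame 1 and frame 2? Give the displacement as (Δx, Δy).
(-5.8, -4.6)

The red cross was at (11.2, 7.1) in frame 1 and (5.4, 2.5) in frame 2.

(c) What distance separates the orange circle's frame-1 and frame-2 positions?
1.5

The orange circle moved from (9.5, 4.0) to (9.9, 5.4), a distance of √(0.4² + 1.4²) ≈ 1.5.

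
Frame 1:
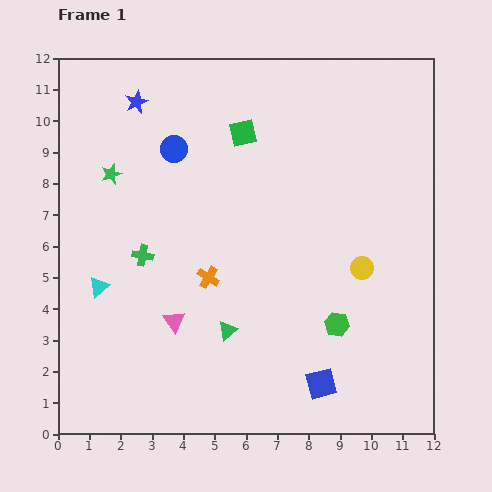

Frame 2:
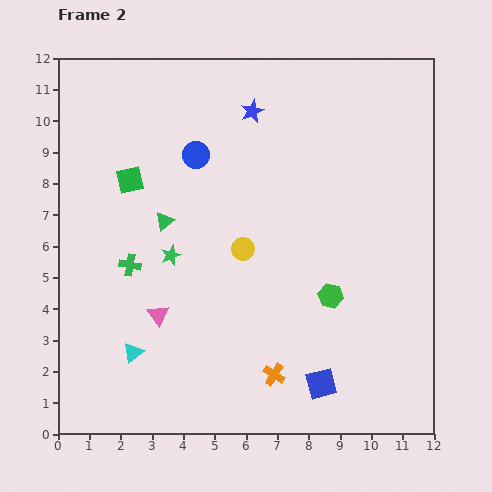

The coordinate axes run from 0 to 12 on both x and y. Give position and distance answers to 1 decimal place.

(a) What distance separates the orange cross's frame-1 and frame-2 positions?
3.7

The orange cross moved from (4.8, 5.0) to (6.9, 1.9), a distance of √(2.1² + 3.1²) ≈ 3.7.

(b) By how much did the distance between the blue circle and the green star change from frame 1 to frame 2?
+1.1

Distance in frame 1: 2.2. Distance in frame 2: 3.3.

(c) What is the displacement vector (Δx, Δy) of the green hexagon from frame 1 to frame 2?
(-0.2, 0.9)

The green hexagon was at (8.9, 3.5) in frame 1 and (8.7, 4.4) in frame 2.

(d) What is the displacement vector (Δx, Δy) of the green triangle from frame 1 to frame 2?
(-2.0, 3.5)

The green triangle was at (5.4, 3.3) in frame 1 and (3.4, 6.8) in frame 2.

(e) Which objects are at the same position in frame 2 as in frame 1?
the blue square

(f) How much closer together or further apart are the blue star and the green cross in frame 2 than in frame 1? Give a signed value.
+1.4

Distance in frame 1: 4.9. Distance in frame 2: 6.3.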